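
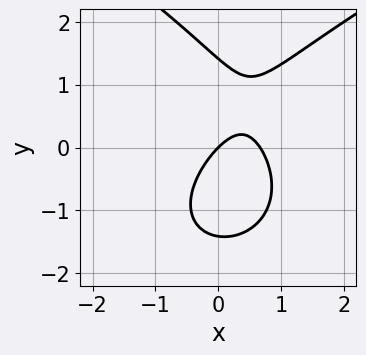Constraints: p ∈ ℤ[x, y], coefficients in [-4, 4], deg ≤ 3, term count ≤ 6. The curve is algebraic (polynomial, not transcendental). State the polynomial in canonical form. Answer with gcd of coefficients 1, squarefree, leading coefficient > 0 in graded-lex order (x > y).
y^3 - 3*x^2 + x*y + 2*x - 2*y

Degree: a generic line meets the curve in up to 3 points, so deg p = 3.
From the axis intercepts and sections: one y-axis crossing is at y = 0; one x-axis crossing is at x = 0.
Assembling these constraints gives the stated polynomial.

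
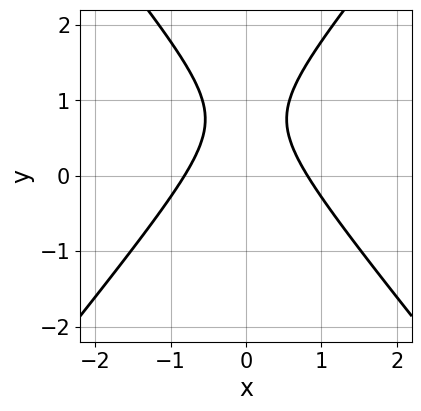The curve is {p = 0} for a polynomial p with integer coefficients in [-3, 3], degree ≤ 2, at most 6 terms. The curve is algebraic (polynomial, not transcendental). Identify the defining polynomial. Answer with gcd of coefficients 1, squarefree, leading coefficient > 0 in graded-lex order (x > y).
3*x^2 - 2*y^2 + 3*y - 2

(a) Degree: no degree-1 curve has this shape, so deg p = 2.
(b) Symmetries: the x ↦ −x reflection is a symmetry, so x appears only in even powers.
(c) Checking where it meets the axes: it misses every integer gridline on the y-axis.
(d) Matching integer coefficients to the picture gives p.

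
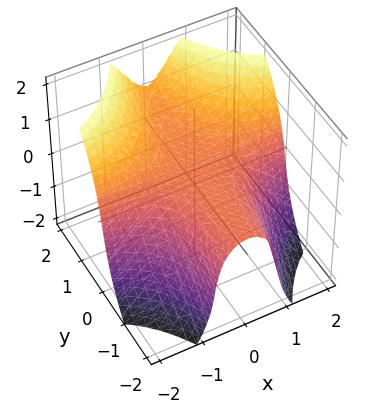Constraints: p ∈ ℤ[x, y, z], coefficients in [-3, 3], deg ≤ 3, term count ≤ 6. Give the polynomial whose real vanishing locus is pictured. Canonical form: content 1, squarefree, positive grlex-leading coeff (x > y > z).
3*x^2*y + y*z^2 - z^3 - 3*z + 2

(a) deg p = 3.
(b) Against the integer gridlines: it misses every integer gridline on the y-axis; it misses every integer gridline on the x-axis.
(c) Together with the visible shape, these determine p as stated.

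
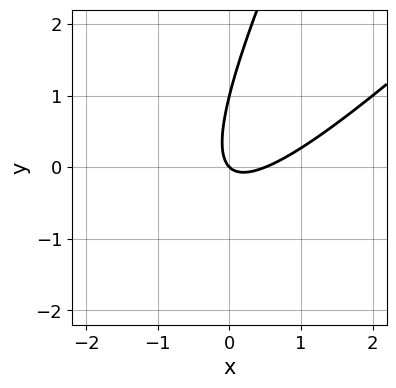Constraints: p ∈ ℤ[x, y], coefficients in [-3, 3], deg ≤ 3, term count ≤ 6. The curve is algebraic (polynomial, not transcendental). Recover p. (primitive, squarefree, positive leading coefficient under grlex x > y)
2*x^2 - 3*x*y + y^2 - x - y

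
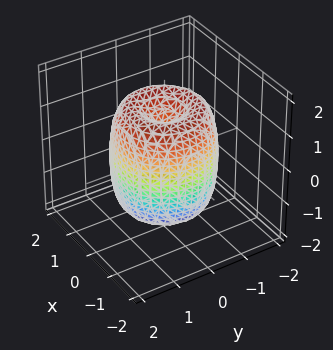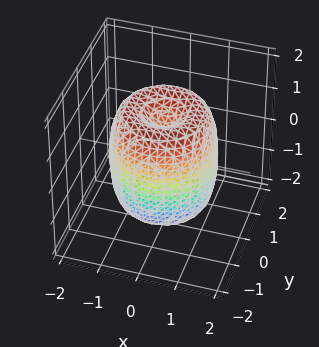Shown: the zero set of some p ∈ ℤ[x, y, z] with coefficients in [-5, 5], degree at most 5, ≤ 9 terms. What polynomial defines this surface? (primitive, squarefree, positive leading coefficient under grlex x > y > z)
2*x^4 + 4*x^2*y^2 + 2*y^4 - 3*x^2 - 3*y^2 + z^2 - 1

First, the degree is 4 — no degree-3 surface has this shape.
Next, symmetries: the surface is invariant under rotation about z: p = q(x² + y², z).
Next, checking where it meets the axes: a circular section at z = -1 has radius between 1 and 2; among the integer gridlines, it crosses the z-axis at z ∈ {-1, 1}.
Finally, these observations pin down the coefficients.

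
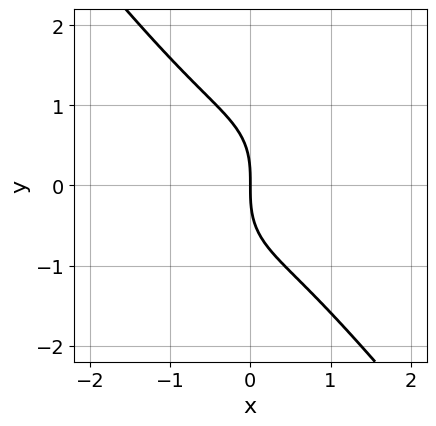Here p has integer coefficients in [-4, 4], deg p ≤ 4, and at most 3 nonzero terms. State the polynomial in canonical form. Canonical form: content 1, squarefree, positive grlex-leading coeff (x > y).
(a) Degree: a generic line meets the curve in up to 3 points, so deg p = 3.
(b) From the visible intercepts: one y-axis crossing is at y = 0; it meets the x-axis at x = 0 (among the integer gridlines).
(c) Solving for integer coefficients yields p as stated.

2*x^3 + y^3 + 2*x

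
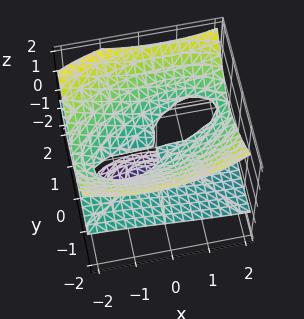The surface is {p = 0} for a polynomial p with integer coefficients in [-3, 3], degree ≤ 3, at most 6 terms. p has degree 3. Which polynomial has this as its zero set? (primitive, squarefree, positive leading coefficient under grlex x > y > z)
x^2*z + 3*y^2*z - 2*z^3 - x*y - 3*z^2

(a) There are 2 components. They look like related sheets of one shape, so recover p as a whole.
(b) deg p = 3. The shape is more complex than any degree-2 surface.
(c) Against the integer gridlines: the visible y-axis segment lies entirely on the surface; every point of the x-axis in the box is on the surface.
(d) Matching integer coefficients to the picture gives p.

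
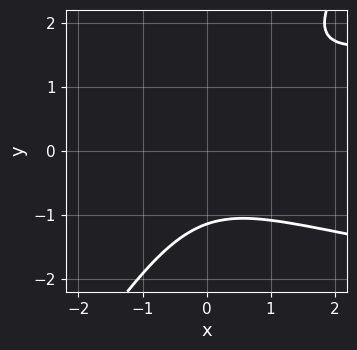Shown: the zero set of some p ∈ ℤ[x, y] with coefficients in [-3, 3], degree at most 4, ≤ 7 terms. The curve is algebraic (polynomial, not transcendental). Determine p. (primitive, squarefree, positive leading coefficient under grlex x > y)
3*x*y^2 - 2*y^3 - 2*x^2 + x*y - 3

(a) deg p = 3. The shape is more complex than any degree-2 curve.
(b) From the axis intercepts and sections: it misses every integer gridline on the x-axis.
(c) Matching integer coefficients to the picture gives p.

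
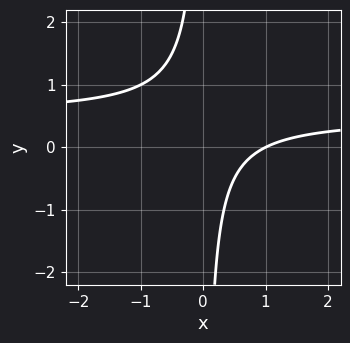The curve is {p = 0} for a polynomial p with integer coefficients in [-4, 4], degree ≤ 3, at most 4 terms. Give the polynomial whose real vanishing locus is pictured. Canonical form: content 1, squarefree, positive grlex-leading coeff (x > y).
First, deg p = 2. The shape is more complex than any degree-1 curve.
Then, from the visible intercepts: no y-intercept at any integer in the box; it meets the x-axis at x = 1 (among the integer gridlines).
Finally, fitting integer coefficients to these (and the overall shape) gives p.

2*x*y - x + 1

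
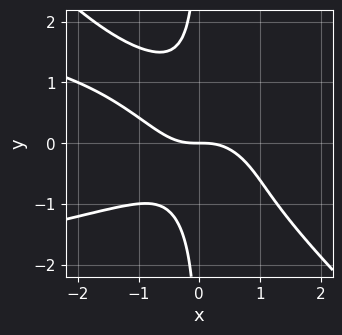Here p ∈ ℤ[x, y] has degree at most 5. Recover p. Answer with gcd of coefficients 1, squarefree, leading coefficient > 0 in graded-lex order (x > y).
3*x^2*y^2 + 3*x*y^3 + 2*x^3 + 2*x^2*y + 2*y

1. deg p = 4. No degree-3 curve has this shape.
2. Checking where it meets the axes: it crosses the x-axis at the gridline x = 0; it meets the y-axis at y = 0 (among the integer gridlines).
3. Together with the visible shape, these determine p as stated.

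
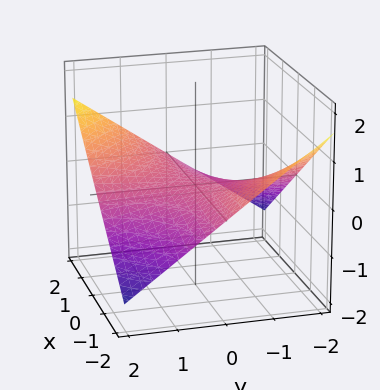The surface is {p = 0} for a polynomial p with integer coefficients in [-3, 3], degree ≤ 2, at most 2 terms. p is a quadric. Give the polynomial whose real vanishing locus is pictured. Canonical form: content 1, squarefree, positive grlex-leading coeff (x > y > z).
The degree is 2 — a saddle surface; a quadric.
From the axis intercepts and sections: every point of the y-axis in the box is on the surface; it meets the z-axis at z = 0 (among the integer gridlines); every point of the x-axis in the box is on the surface.
Fitting integer coefficients to these (and the overall shape) gives p.

x*y - 3*z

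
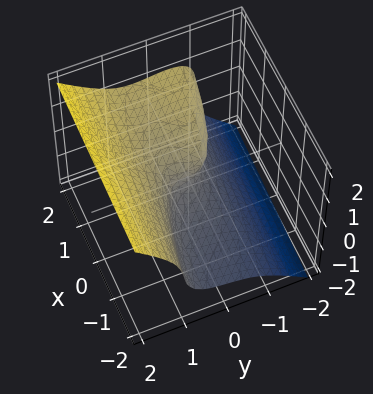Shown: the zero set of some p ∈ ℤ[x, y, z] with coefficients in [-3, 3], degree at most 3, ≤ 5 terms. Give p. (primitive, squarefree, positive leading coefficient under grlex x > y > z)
(a) Degree: the shape is more complex than any degree-2 surface, so deg p = 3.
(b) From the axis intercepts and sections: it crosses the x-axis at the gridline x = 0; it crosses the z-axis at the gridline z = 0.
(c) These observations pin down the coefficients.

2*y^3 - 2*z^3 - y*z + x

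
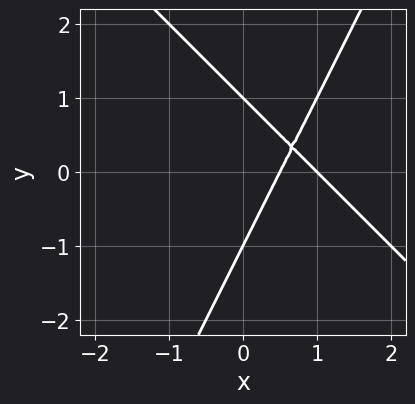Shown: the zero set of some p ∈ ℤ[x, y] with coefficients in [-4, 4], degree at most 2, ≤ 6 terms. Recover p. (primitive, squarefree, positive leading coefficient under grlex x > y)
2*x^2 + x*y - y^2 - 3*x + 1

First, the degree is 2 — a generic line meets the curve in up to 2 points.
Next, from the axis intercepts and sections: one x-axis crossing is at x = 1; among the integer gridlines, it crosses the y-axis at y ∈ {-1, 1}.
Finally, the integer polynomial consistent with all of this is the stated p.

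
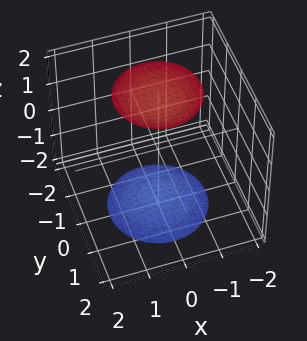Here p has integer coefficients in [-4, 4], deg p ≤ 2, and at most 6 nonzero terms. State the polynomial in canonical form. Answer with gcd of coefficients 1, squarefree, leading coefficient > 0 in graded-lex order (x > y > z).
(a) I count 2 distinct pieces. Treating them together as one polynomial.
(b) deg p = 2. Two separate bowl-shaped sheets opening away from each other; a quadric.
(c) Symmetries: the z ↦ −z reflection is a symmetry, so z appears only in even powers; every cross-section ⟂ z is a circle, so x, y appear only via x² + y².
(d) Observable constraints: the surface avoids every integer y-axis point in the box; a circular section at z = 2 has radius exactly 1.
(e) Assembling these constraints gives the stated polynomial.

x^2 + y^2 - z^2 + 3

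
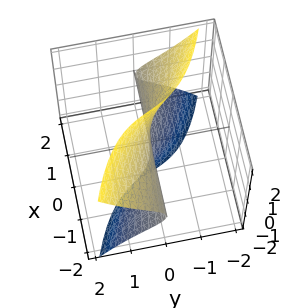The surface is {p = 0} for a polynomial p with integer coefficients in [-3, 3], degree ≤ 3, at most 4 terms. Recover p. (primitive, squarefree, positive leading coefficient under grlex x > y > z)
(a) The degree is 3 — no degree-2 surface has this shape.
(b) Observable constraints: it meets the y-axis at y = 0 (among the integer gridlines); the visible z-axis segment lies entirely on the surface; every point of the x-axis in the box is on the surface.
(c) Together with the visible shape, these determine p as stated.

x*z^2 + y^3 + 2*y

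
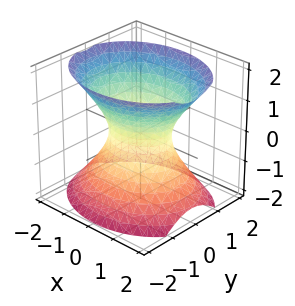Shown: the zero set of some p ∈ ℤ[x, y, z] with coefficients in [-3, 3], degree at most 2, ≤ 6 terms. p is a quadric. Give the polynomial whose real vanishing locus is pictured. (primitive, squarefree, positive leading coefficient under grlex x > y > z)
2*x^2 + 3*y^2 - 2*z^2 - 2

1. The degree is 2 — one connected sheet with a waist; a quadric.
2. Symmetries: the x ↦ −x reflection is a symmetry, so x appears only in even powers; mirror symmetry y ↦ −y ⇒ only even powers of y; the z ↦ −z reflection is a symmetry, so z appears only in even powers.
3. From the visible intercepts: among the integer gridlines, it crosses the x-axis at x ∈ {-1, 1}; the surface avoids every integer z-axis point in the box.
4. The integer polynomial consistent with all of this is the stated p.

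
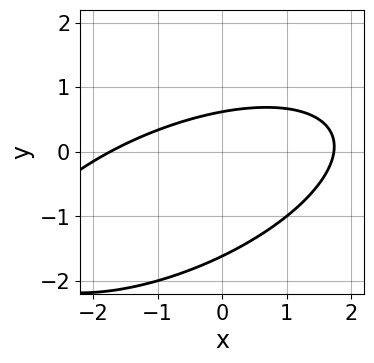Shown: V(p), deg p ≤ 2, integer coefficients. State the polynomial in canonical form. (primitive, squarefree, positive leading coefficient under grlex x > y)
x^2 - 2*x*y + 3*y^2 + 3*y - 3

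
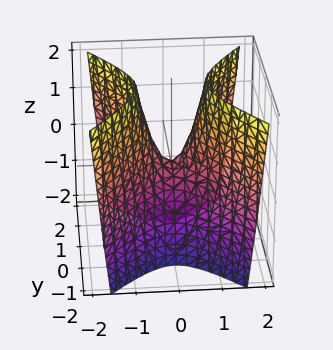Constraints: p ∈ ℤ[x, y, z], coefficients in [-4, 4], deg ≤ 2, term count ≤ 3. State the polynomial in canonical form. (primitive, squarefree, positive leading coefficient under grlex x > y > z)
3*x^2 - 2*y^2 - z

deg p = 2.
Symmetries: the y ↦ −y reflection is a symmetry, so y appears only in even powers; it's symmetric under x → −x, forcing even powers of x.
Observable constraints: it meets the z-axis at z = 0 (among the integer gridlines); it crosses the y-axis at the gridline y = 0; one x-axis crossing is at x = 0.
These observations pin down the coefficients.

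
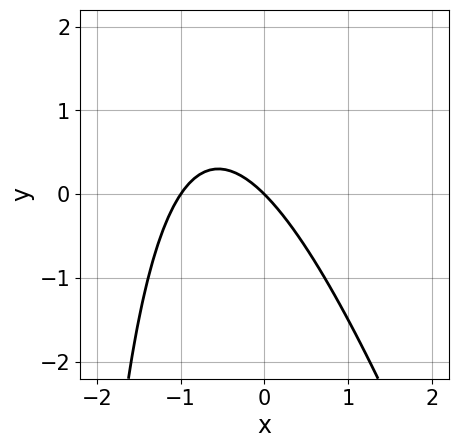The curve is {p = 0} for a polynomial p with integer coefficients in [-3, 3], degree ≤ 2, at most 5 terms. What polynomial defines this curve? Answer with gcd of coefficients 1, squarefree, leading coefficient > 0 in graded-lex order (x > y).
3*x^2 + x*y + 3*x + 3*y

Degree: no degree-1 curve has this shape, so deg p = 2.
Observable constraints: the x-axis gridline crossings are at x ∈ {-1, 0}; it crosses the y-axis at the gridline y = 0.
These observations pin down the coefficients.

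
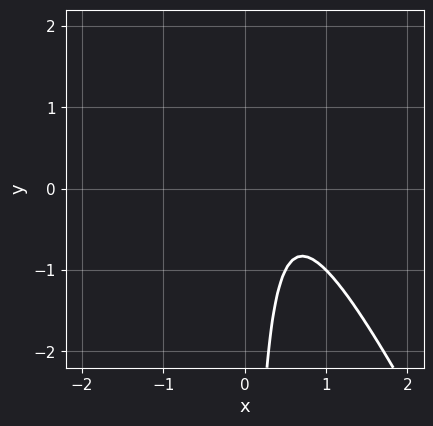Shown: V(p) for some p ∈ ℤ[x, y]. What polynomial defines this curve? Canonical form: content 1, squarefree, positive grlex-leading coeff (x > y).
1. deg p = 2. No degree-1 curve has this shape.
2. Checking where it meets the axes: it misses every integer gridline on the x-axis; it misses every integer gridline on the y-axis.
3. Solving for integer coefficients yields p as stated.

2*x^2 + x*y - 2*x + 1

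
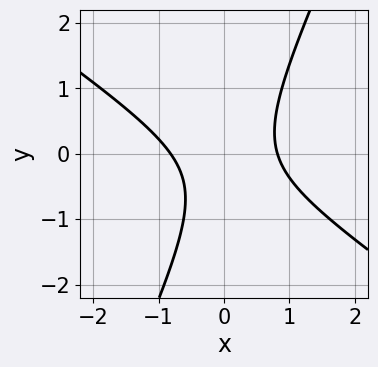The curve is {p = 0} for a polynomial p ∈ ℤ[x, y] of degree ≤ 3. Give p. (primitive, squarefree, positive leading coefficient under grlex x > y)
(a) Degree: a generic line meets the curve in up to 2 points, so deg p = 2.
(b) Against the integer gridlines: it misses every integer gridline on the y-axis.
(c) Together with the visible shape, these determine p as stated.

3*x^2 + 3*x*y - 2*y^2 - y - 2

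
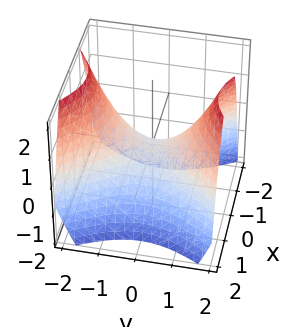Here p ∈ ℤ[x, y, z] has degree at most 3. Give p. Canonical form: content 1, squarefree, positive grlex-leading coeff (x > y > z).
First, deg p = 2. A hyperbolic paraboloid; a quadric.
Then, symmetries: it's symmetric under x → −x, forcing even powers of x; mirror symmetry y ↦ −y ⇒ only even powers of y.
Then, from the axis intercepts and sections: one z-axis crossing is at z = 0; it meets the y-axis at y = 0 (among the integer gridlines).
Finally, matching integer coefficients to the picture gives p.

3*x^2 - 2*y^2 + 3*z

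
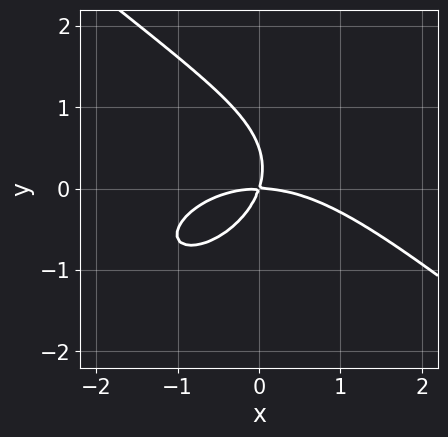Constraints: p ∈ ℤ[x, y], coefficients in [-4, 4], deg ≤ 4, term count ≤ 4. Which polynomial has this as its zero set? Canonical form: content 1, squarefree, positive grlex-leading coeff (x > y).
1. deg p = 3. The shape is more complex than any degree-2 curve.
2. Against the integer gridlines: one x-axis crossing is at x = 0; it crosses the y-axis at the gridline y = 0.
3. Assembling these constraints gives the stated polynomial.

x^3 + 2*y^3 + 3*x*y - y^2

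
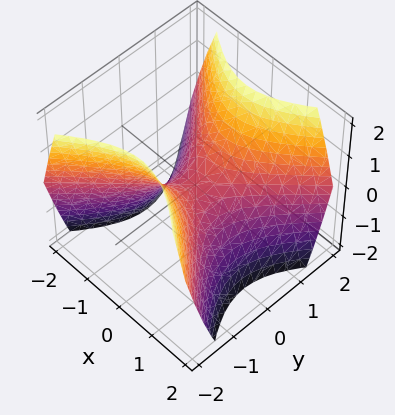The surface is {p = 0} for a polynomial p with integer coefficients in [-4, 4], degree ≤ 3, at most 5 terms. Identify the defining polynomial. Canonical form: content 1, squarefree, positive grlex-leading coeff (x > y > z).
x^2 - y^2 + z

1. deg p = 2. A saddle surface; a quadric.
2. Symmetries: mirror symmetry y ↦ −y ⇒ only even powers of y; the x ↦ −x reflection is a symmetry, so x appears only in even powers.
3. From the axis intercepts and sections: one z-axis crossing is at z = 0; it crosses the y-axis at the gridline y = 0; one x-axis crossing is at x = 0.
4. Matching integer coefficients to the picture gives p.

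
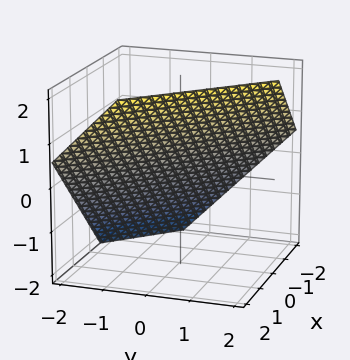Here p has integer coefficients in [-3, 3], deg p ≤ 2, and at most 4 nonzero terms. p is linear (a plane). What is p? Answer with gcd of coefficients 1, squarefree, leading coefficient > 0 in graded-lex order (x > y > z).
Degree: the surface is flat (a plane), so deg p = 1.
Solving for integer coefficients yields p as stated.

3*x + 3*y - 3*z + 2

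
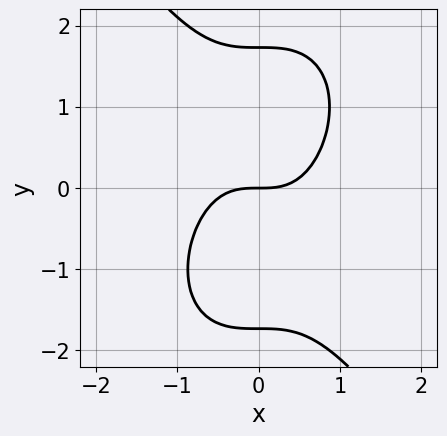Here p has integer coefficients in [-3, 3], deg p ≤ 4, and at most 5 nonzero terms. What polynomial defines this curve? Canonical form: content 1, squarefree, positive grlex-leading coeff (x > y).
(a) Degree: the shape is more complex than any degree-2 curve, so deg p = 3.
(b) Against the integer gridlines: it meets the y-axis at y = 0 (among the integer gridlines); it crosses the x-axis at the gridline x = 0.
(c) Together with the visible shape, these determine p as stated.

3*x^3 + y^3 - 3*y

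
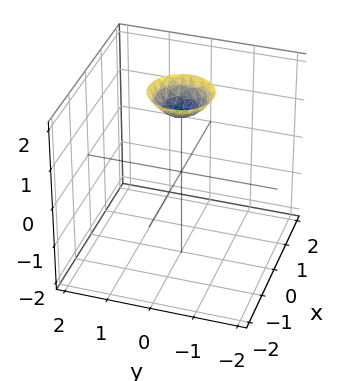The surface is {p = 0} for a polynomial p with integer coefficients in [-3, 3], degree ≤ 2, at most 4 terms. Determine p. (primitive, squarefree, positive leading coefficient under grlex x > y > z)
1. deg p = 2. No degree-1 surface has this shape.
2. Symmetries: every cross-section ⟂ z is a circle, so x, y appear only via x² + y².
3. Against the integer gridlines: the surface avoids every integer x-axis point in the box; a circular section at z = 2 has radius between 0 and 1; the surface avoids every integer y-axis point in the box.
4. Fitting integer coefficients to these (and the overall shape) gives p.

2*x^2 + 2*y^2 - 2*z + 3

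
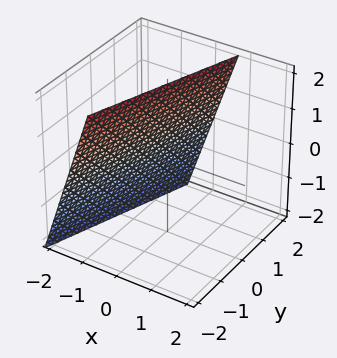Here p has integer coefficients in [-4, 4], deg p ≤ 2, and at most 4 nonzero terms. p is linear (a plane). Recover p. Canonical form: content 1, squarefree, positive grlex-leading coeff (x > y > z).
The degree is 1 — the surface is flat (a plane).
Observable constraints: one y-axis crossing is at y = 2; it crosses the z-axis at the gridline z = 2.
Putting this together gives p.

3*x - y - z + 2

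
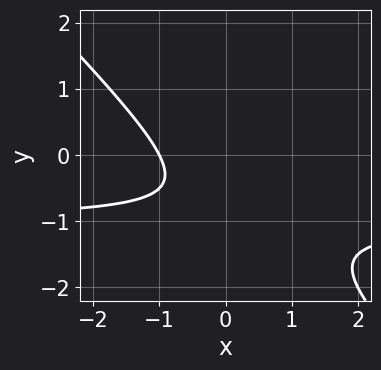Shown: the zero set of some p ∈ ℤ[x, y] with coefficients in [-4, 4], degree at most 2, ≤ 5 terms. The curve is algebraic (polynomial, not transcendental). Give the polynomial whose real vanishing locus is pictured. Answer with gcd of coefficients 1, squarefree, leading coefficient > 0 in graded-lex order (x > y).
2*x*y + 2*y^2 + 2*x + 3*y + 2

1. The degree is 2 — the shape is more complex than any degree-1 curve.
2. Observable constraints: it crosses the x-axis at the gridline x = -1; the curve avoids every integer y-axis point in the box.
3. Putting this together gives p.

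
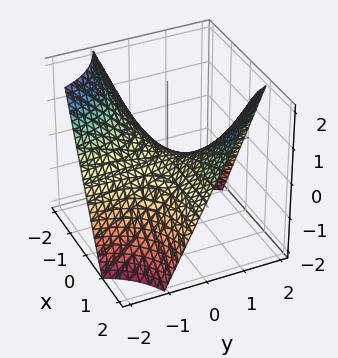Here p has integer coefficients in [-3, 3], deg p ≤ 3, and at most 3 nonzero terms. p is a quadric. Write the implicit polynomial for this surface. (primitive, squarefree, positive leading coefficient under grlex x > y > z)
x*y - z

1. Degree: a hyperbolic paraboloid; a quadric, so deg p = 2.
2. Against the integer gridlines: the visible y-axis segment lies entirely on the surface; the visible x-axis segment lies entirely on the surface; it crosses the z-axis at the gridline z = 0.
3. Together with the visible shape, these determine p as stated.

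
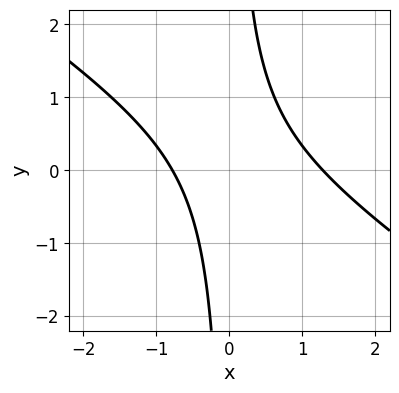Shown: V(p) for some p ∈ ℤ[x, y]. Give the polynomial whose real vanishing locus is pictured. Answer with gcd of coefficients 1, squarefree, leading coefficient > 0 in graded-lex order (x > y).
(a) Degree: no degree-1 curve has this shape, so deg p = 2.
(b) Reading off the gridlines: it misses every integer gridline on the y-axis.
(c) Solving for integer coefficients yields p as stated.

2*x^2 + 3*x*y - x - 2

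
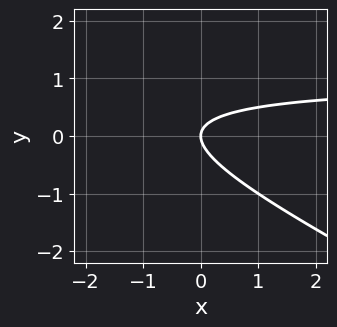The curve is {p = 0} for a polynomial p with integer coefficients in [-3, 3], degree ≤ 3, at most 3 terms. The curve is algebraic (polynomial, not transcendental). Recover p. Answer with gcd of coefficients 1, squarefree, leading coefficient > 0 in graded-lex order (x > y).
1. Degree: no degree-1 curve has this shape, so deg p = 2.
2. Against the integer gridlines: it crosses the x-axis at the gridline x = 0; one y-axis crossing is at y = 0.
3. Putting this together gives p.

x*y + 2*y^2 - x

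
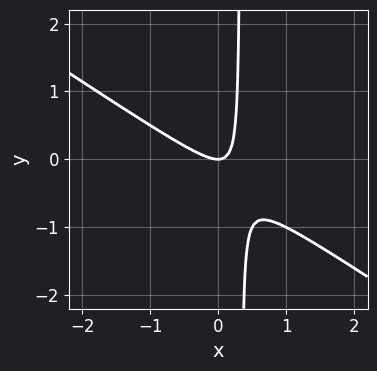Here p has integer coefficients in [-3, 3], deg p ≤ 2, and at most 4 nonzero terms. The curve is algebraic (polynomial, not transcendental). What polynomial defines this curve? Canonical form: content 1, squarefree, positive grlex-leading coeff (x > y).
Degree: the shape is more complex than any degree-1 curve, so deg p = 2.
Against the integer gridlines: it meets the y-axis at y = 0 (among the integer gridlines); it meets the x-axis at x = 0 (among the integer gridlines).
Assembling these constraints gives the stated polynomial.

2*x^2 + 3*x*y - y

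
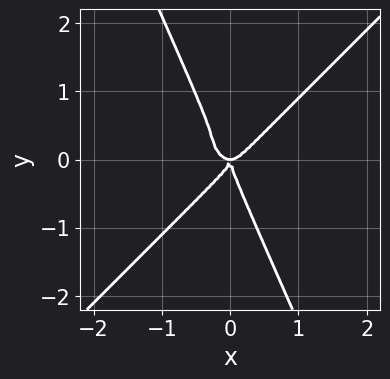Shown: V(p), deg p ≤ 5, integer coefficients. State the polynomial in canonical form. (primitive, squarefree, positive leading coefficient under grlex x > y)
3*x^4 - 2*x*y^3 - y^4 - x^2*y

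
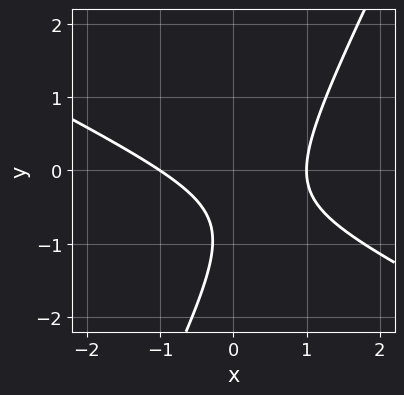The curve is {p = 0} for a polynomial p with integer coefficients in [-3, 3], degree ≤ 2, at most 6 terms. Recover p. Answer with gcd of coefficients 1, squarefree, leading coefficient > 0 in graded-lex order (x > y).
The degree is 2 — the shape is more complex than any degree-1 curve.
Against the integer gridlines: the curve avoids every integer y-axis point in the box; among the integer gridlines, it crosses the x-axis at x ∈ {-1, 1}.
Matching integer coefficients to the picture gives p.

2*x^2 + 3*x*y - 2*y^2 - 3*y - 2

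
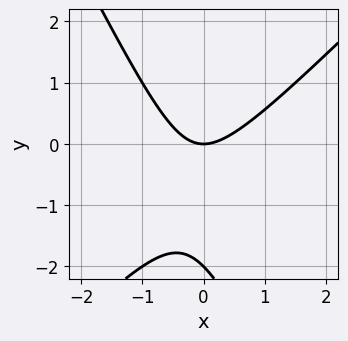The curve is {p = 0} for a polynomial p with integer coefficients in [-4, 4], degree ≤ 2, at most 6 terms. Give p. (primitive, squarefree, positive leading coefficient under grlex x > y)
2*x^2 - x*y - y^2 - 2*y

(a) Degree: no degree-1 curve has this shape, so deg p = 2.
(b) Observable constraints: it crosses the x-axis at the gridline x = 0; the y-axis gridline crossings are at y ∈ {-2, 0}.
(c) Putting this together gives p.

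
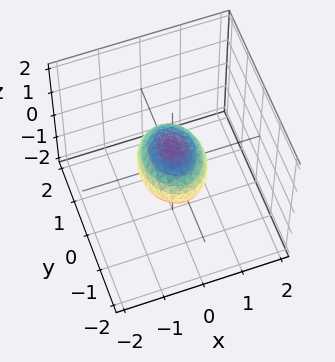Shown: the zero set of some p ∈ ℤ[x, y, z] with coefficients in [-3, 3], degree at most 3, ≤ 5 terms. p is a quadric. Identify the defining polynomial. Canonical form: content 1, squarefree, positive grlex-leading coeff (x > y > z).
First, deg p = 2. A closed, bounded, convex surface; a quadric.
Then, symmetries: the z ↦ −z reflection is a symmetry, so z appears only in even powers; mirror symmetry x ↦ −x ⇒ only even powers of x; the y ↦ −y reflection is a symmetry, so y appears only in even powers.
Then, from the axis intercepts and sections: among the integer gridlines, it crosses the y-axis at y ∈ {-1, 1}.
Finally, assembling these constraints gives the stated polynomial.

3*x^2 + 2*y^2 + 3*z^2 - 2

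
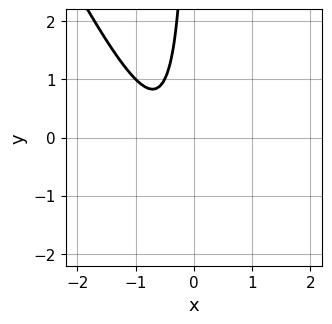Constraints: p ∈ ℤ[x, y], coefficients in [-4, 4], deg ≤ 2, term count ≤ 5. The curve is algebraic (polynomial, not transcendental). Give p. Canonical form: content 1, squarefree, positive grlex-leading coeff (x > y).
2*x^2 + x*y + 2*x + 1

(a) Degree: a generic line meets the curve in up to 2 points, so deg p = 2.
(b) From the visible intercepts: the curve avoids every integer x-axis point in the box; no y-intercept at any integer in the box.
(c) These observations pin down the coefficients.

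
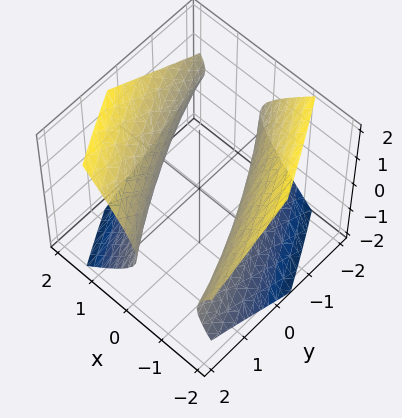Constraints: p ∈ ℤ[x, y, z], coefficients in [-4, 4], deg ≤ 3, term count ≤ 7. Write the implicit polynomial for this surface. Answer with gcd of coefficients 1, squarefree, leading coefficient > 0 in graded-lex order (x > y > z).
(a) There are 2 components.
(b) deg p = 2.
(c) From the axis intercepts and sections: the x-axis gridline crossings are at x ∈ {-1, 1}; no z-intercept at any integer in the box.
(d) The integer polynomial consistent with all of this is the stated p.

3*x^2 + 3*x*y + y^2 - 3*z^2 - 3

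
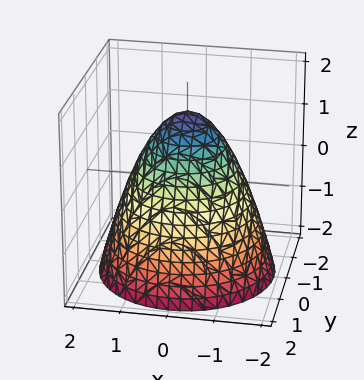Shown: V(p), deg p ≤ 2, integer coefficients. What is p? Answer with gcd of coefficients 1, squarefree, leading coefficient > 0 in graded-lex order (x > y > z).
2*x^2 + 2*y^2 + 2*z - 3

(a) Degree: no degree-1 surface has this shape, so deg p = 2.
(b) Symmetry: every cross-section ⟂ z is a circle, so x, y appear only via x² + y².
(c) From the visible intercepts: a circular section at z = -1 has radius between 1 and 2.
(d) Assembling these constraints gives the stated polynomial.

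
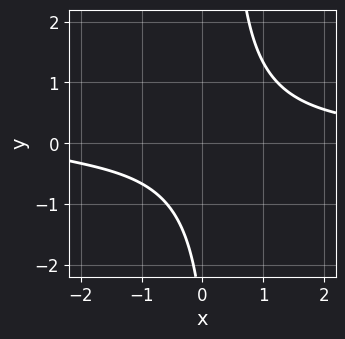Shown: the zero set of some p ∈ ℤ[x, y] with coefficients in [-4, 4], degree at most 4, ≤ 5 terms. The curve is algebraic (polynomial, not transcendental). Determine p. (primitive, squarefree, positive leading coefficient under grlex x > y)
x^2*y + 3*x*y - x - y - 3

First, deg p = 3.
Next, reading off the gridlines: it misses every integer gridline on the y-axis; no x-intercept at any integer in the box.
Finally, these observations pin down the coefficients.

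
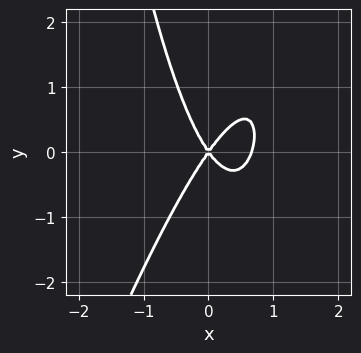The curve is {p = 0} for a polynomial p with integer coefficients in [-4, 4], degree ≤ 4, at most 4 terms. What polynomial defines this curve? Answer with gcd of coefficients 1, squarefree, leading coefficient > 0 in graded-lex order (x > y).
(a) The degree is 3 — no degree-2 curve has this shape.
(b) Reading off the gridlines: it crosses the y-axis at the gridline y = 0; it crosses the x-axis at the gridline x = 0.
(c) The integer polynomial consistent with all of this is the stated p.

3*x^3 - x^2*y - 2*x^2 + y^2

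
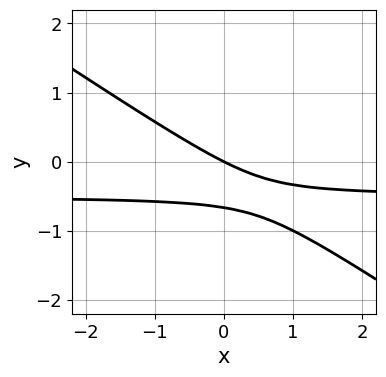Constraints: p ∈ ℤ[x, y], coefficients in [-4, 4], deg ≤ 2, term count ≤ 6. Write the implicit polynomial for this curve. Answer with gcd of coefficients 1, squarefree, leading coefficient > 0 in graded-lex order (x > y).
2*x*y + 3*y^2 + x + 2*y

The degree is 2 — no degree-1 curve has this shape.
Checking where it meets the axes: it meets the x-axis at x = 0 (among the integer gridlines); it crosses the y-axis at the gridline y = 0.
Fitting integer coefficients to these (and the overall shape) gives p.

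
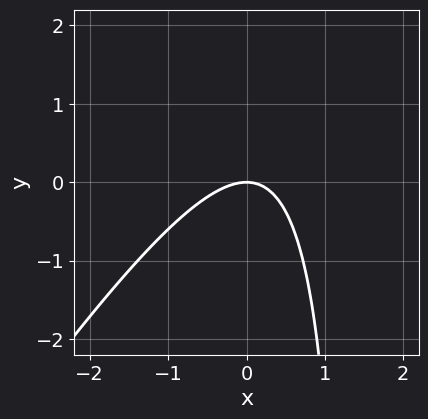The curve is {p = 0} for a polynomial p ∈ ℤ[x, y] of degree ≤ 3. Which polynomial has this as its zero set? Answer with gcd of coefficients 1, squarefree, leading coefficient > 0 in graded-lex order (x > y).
3*x^2 - 2*x*y + 3*y

1. The degree is 2 — a generic line meets the curve in up to 2 points.
2. Against the integer gridlines: one y-axis crossing is at y = 0; one x-axis crossing is at x = 0.
3. Fitting integer coefficients to these (and the overall shape) gives p.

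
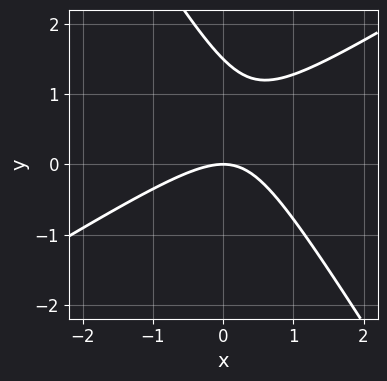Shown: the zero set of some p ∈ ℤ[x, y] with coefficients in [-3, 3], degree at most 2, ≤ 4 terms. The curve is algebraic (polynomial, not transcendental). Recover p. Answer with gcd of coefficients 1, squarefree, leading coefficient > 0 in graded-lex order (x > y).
2*x^2 - 2*x*y - 2*y^2 + 3*y

1. deg p = 2. A generic line meets the curve in up to 2 points.
2. Checking where it meets the axes: one x-axis crossing is at x = 0; it meets the y-axis at y = 0 (among the integer gridlines).
3. The integer polynomial consistent with all of this is the stated p.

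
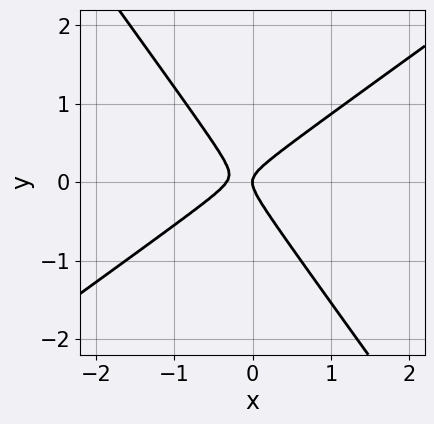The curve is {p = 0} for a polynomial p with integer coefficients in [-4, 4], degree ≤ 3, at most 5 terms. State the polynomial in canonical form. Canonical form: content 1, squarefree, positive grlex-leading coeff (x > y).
1. deg p = 2. The shape is more complex than any degree-1 curve.
2. Against the integer gridlines: it crosses the y-axis at the gridline y = 0; one x-axis crossing is at x = 0.
3. Solving for integer coefficients yields p as stated.

3*x^2 - 2*x*y - 3*y^2 + x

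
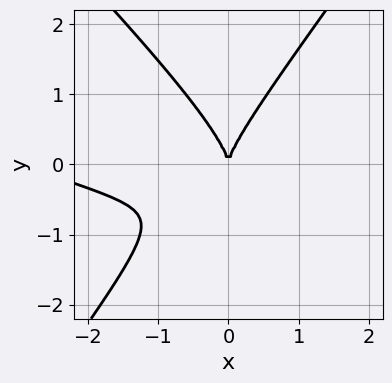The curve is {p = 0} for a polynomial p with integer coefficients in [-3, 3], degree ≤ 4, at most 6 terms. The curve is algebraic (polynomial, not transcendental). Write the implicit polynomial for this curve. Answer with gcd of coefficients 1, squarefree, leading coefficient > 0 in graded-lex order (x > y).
x^3 + 3*x^2*y - 2*y^3 + 3*x^2

1. Degree: a generic line meets the curve in up to 3 points, so deg p = 3.
2. From the axis intercepts and sections: it crosses the y-axis at the gridline y = 0; one x-axis crossing is at x = 0.
3. Fitting integer coefficients to these (and the overall shape) gives p.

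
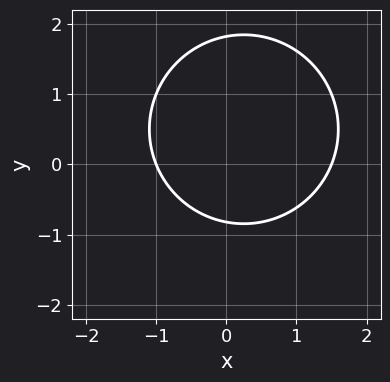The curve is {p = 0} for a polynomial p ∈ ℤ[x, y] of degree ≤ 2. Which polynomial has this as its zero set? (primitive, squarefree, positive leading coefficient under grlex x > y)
2*x^2 + 2*y^2 - x - 2*y - 3

(a) Degree: the shape is more complex than any degree-1 curve, so deg p = 2.
(b) Against the integer gridlines: it meets the x-axis at x = -1 (among the integer gridlines).
(c) Solving for integer coefficients yields p as stated.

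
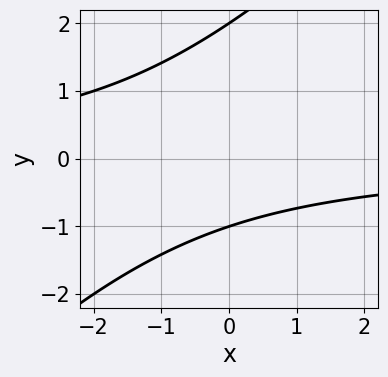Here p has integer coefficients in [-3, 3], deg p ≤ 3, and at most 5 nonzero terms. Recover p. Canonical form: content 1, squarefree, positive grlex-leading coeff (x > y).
First, the degree is 2 — a generic line meets the curve in up to 2 points.
Next, checking where it meets the axes: the curve avoids every integer x-axis point in the box; among the integer gridlines, it crosses the y-axis at y ∈ {-1, 2}.
Finally, solving for integer coefficients yields p as stated.

x*y - y^2 + y + 2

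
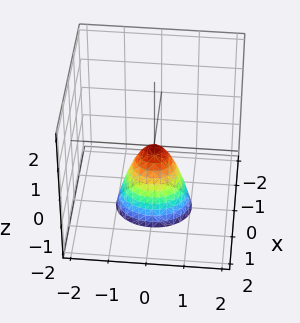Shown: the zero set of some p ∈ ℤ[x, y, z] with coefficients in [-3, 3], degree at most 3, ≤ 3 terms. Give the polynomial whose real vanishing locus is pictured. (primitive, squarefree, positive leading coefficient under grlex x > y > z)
3*x^2 + 2*y^2 + z

(a) Degree: a paraboloid; a quadric, so deg p = 2.
(b) Symmetries: it's symmetric under x → −x, forcing even powers of x; mirror symmetry y ↦ −y ⇒ only even powers of y.
(c) Reading off the gridlines: one y-axis crossing is at y = 0; one x-axis crossing is at x = 0; it crosses the z-axis at the gridline z = 0.
(d) Matching integer coefficients to the picture gives p.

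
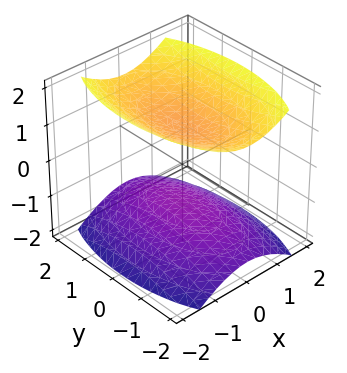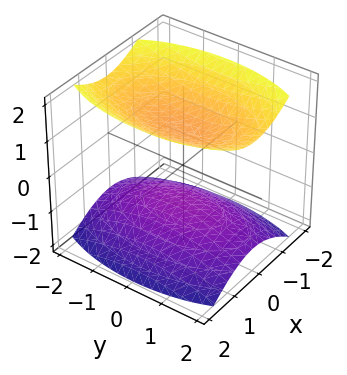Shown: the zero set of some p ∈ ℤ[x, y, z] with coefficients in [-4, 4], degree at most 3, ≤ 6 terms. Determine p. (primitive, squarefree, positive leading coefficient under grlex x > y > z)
(a) I count 2 distinct pieces. Treating them together as one polynomial.
(b) deg p = 2. Two separate bowl-shaped sheets opening away from each other; a quadric.
(c) Symmetries: it's symmetric under y → −y, forcing even powers of y; mirror symmetry z ↦ −z ⇒ only even powers of z; it's symmetric under x → −x, forcing even powers of x.
(d) Checking where it meets the axes: no x-intercept at any integer in the box; the z-axis gridline crossings are at z ∈ {-1, 1}; no y-intercept at any integer in the box.
(e) Putting this together gives p.

3*x^2 + y^2 - 3*z^2 + 3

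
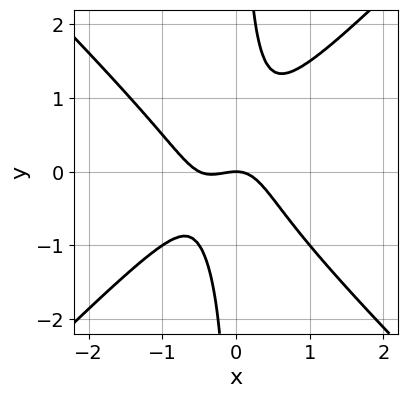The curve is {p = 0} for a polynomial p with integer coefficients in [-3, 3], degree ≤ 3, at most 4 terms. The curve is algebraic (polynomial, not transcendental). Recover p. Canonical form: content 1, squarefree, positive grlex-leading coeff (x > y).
First, the degree is 3 — the shape is more complex than any degree-2 curve.
Next, checking where it meets the axes: it crosses the y-axis at the gridline y = 0; it meets the x-axis at x = 0 (among the integer gridlines).
Finally, fitting integer coefficients to these (and the overall shape) gives p.

2*x^3 - 2*x*y^2 + x^2 + y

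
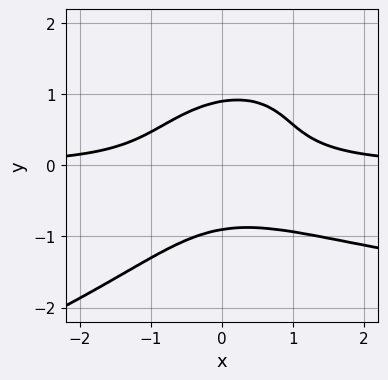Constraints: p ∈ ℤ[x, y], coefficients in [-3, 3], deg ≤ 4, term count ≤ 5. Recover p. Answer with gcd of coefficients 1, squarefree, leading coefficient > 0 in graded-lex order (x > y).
x^2*y^2 - 2*x*y^3 + 3*y^4 + 3*x^2*y - 2

(a) Degree: a generic line meets the curve in up to 4 points, so deg p = 4.
(b) Checking where it meets the axes: it misses every integer gridline on the x-axis.
(c) Solving for integer coefficients yields p as stated.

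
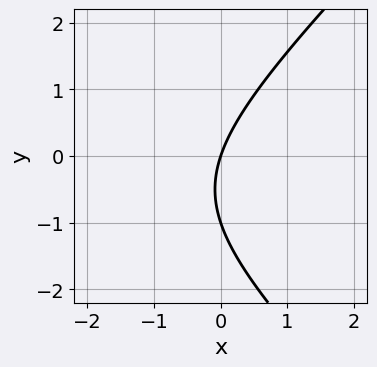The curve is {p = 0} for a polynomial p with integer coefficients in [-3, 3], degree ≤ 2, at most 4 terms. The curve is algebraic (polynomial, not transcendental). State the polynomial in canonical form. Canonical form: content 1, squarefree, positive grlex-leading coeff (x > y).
First, the degree is 2 — no degree-1 curve has this shape.
Then, observable constraints: it crosses the x-axis at the gridline x = 0; among the integer gridlines, it crosses the y-axis at y ∈ {-1, 0}.
Finally, assembling these constraints gives the stated polynomial.

x^2 - y^2 + 3*x - y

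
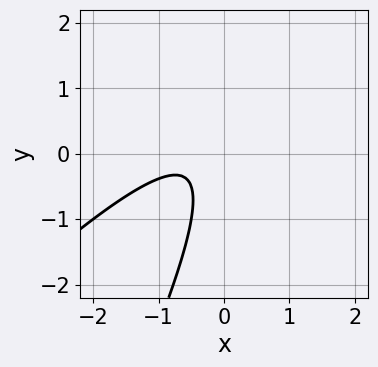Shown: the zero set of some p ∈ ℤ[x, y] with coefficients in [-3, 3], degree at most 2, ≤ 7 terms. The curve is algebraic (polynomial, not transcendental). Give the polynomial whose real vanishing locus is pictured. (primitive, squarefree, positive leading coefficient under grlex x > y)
2*x^2 - 3*x*y + y^2 + 2*x + 1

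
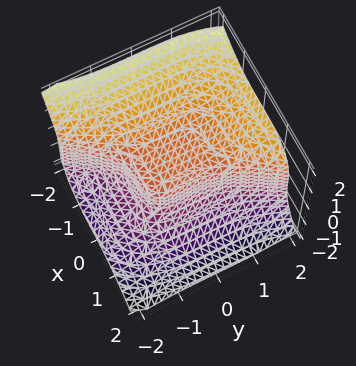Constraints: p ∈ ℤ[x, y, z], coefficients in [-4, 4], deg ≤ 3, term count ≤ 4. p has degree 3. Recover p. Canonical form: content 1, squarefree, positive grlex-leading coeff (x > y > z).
First, deg p = 3. The shape is more complex than any degree-2 surface.
Then, against the integer gridlines: it crosses the y-axis at the gridline y = -1.
Finally, assembling these constraints gives the stated polynomial.

3*x^3 - y^3 + 3*z^3 - 1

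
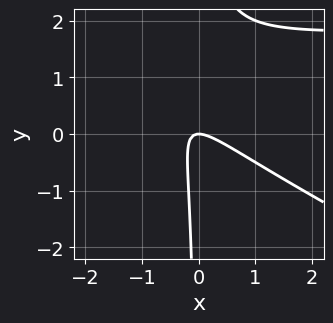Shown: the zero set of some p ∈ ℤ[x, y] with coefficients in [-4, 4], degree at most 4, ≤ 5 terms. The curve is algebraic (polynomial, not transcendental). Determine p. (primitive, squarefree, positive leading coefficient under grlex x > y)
x^2*y + 2*x*y^2 - 2*x^2 - 3*x*y - y

(a) Degree: no degree-2 curve has this shape, so deg p = 3.
(b) Checking where it meets the axes: it crosses the y-axis at the gridline y = 0; it crosses the x-axis at the gridline x = 0.
(c) Fitting integer coefficients to these (and the overall shape) gives p.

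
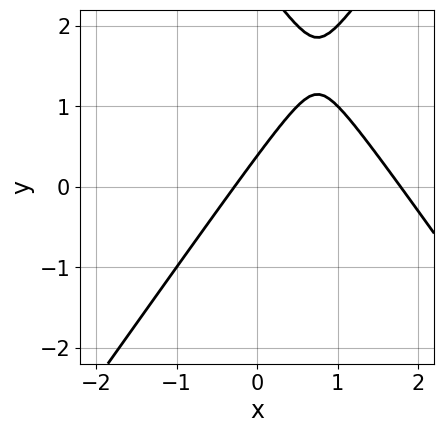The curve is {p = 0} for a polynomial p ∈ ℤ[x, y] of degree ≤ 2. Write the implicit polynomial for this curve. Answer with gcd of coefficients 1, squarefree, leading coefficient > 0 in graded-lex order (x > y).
1. Degree: no degree-1 curve has this shape, so deg p = 2.
2. Matching integer coefficients to the picture gives p.

2*x^2 - y^2 - 3*x + 3*y - 1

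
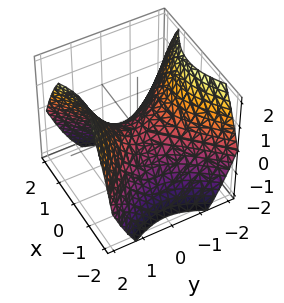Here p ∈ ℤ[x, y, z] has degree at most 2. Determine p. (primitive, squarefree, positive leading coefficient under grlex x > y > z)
2*x^2 - 2*y^2 + 3*z

1. Degree: a saddle surface; a quadric, so deg p = 2.
2. Symmetries: the x ↦ −x reflection is a symmetry, so x appears only in even powers; mirror symmetry y ↦ −y ⇒ only even powers of y.
3. Reading off the gridlines: it meets the y-axis at y = 0 (among the integer gridlines); it crosses the z-axis at the gridline z = 0; one x-axis crossing is at x = 0.
4. The integer polynomial consistent with all of this is the stated p.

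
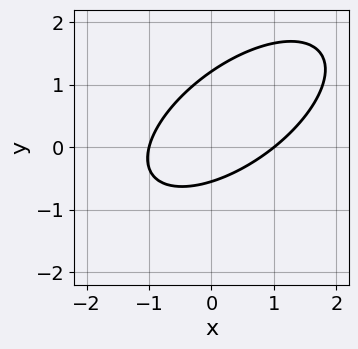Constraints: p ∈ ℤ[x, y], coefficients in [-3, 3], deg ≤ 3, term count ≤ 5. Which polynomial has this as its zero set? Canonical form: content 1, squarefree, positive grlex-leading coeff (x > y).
2*x^2 - 3*x*y + 3*y^2 - 2*y - 2

deg p = 2. No degree-1 curve has this shape.
Against the integer gridlines: the x-axis gridline crossings are at x ∈ {-1, 1}.
Assembling these constraints gives the stated polynomial.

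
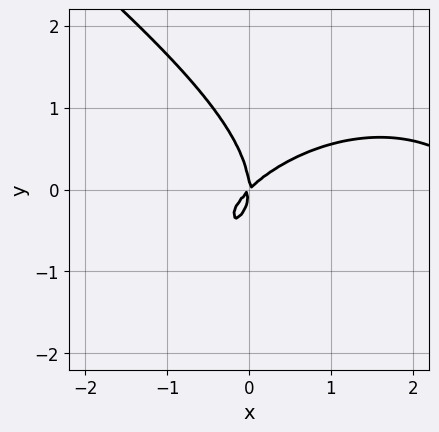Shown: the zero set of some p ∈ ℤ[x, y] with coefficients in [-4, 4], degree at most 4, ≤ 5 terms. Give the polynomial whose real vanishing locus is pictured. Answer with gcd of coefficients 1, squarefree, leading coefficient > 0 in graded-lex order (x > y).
x^3 + 2*y^3 - 3*x^2 + 3*x*y

First, deg p = 3.
Then, against the integer gridlines: it meets the y-axis at y = 0 (among the integer gridlines); one x-axis crossing is at x = 0.
Finally, assembling these constraints gives the stated polynomial.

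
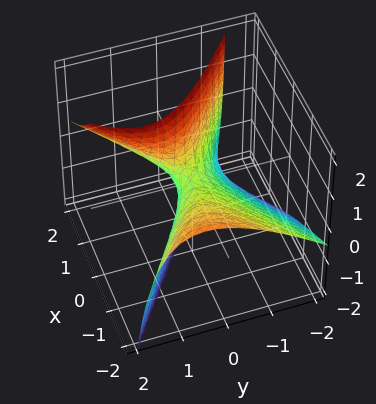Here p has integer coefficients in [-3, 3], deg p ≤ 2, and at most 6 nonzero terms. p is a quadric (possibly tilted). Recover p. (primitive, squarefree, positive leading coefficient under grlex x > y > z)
x^2 + 2*x*z - 2*y^2 + 2*y*z - z

First, the degree is 2 — the shape is more complex than any degree-1 surface.
Then, checking where it meets the axes: it meets the y-axis at y = 0 (among the integer gridlines); it crosses the x-axis at the gridline x = 0; one z-axis crossing is at z = 0.
Finally, these observations pin down the coefficients.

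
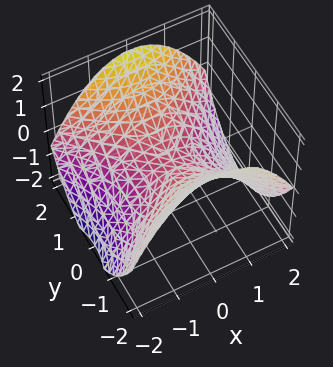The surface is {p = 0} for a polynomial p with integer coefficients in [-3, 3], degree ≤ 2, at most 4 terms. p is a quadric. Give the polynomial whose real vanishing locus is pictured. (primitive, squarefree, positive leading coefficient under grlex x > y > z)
x^2 - y^2 + 2*z

deg p = 2.
Symmetries: mirror symmetry x ↦ −x ⇒ only even powers of x; it's symmetric under y → −y, forcing even powers of y.
Observable constraints: one y-axis crossing is at y = 0; it crosses the z-axis at the gridline z = 0; it crosses the x-axis at the gridline x = 0.
Together with the visible shape, these determine p as stated.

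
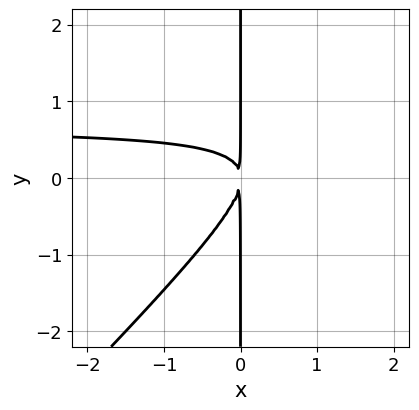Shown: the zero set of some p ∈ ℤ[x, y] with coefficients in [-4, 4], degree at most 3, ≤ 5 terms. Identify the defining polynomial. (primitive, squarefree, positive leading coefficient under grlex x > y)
(a) deg p = 3.
(b) Reading off the gridlines: every point of the y-axis in the box is on the curve.
(c) Solving for integer coefficients yields p as stated.

3*x^2*y - 3*x*y^2 - 2*x^2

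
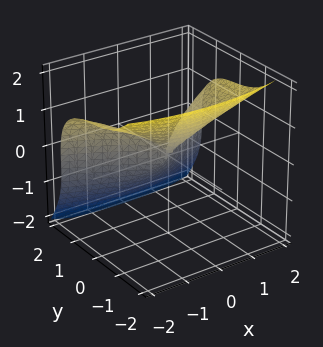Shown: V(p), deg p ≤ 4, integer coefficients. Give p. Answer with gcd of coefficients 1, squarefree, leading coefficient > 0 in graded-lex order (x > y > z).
First, the degree is 3 — the shape is more complex than any degree-2 surface.
Next, against the integer gridlines: one y-axis crossing is at y = 0; it crosses the x-axis at the gridline x = 0; one z-axis crossing is at z = 0.
Finally, these observations pin down the coefficients.

3*y^3 + y*z^2 + 3*z^3 - 2*x^2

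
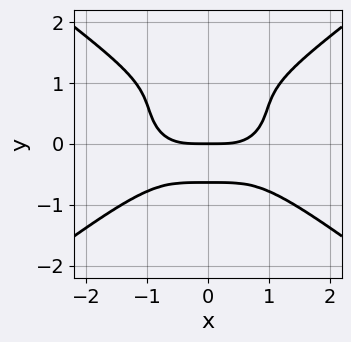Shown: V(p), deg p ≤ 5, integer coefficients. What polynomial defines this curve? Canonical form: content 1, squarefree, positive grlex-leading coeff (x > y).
x^4 - 3*y^4 + 3*y^3 - 2*y

1. deg p = 4.
2. Symmetries: the x ↦ −x reflection is a symmetry, so x appears only in even powers.
3. From the visible intercepts: it crosses the x-axis at the gridline x = 0; it meets the y-axis at y = 0 (among the integer gridlines).
4. Putting this together gives p.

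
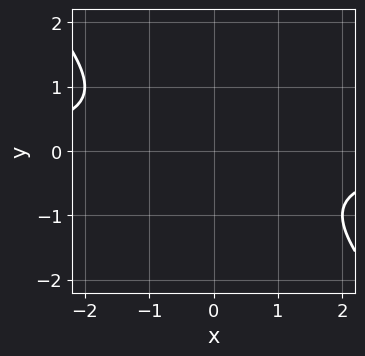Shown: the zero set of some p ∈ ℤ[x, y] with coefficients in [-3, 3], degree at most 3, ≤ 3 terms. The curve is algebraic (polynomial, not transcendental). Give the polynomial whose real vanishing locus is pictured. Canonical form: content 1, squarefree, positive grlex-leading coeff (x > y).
First, the degree is 2 — the shape is more complex than any degree-1 curve.
Then, checking where it meets the axes: it misses every integer gridline on the y-axis; the curve avoids every integer x-axis point in the box.
Finally, matching integer coefficients to the picture gives p.

x*y + y^2 + 1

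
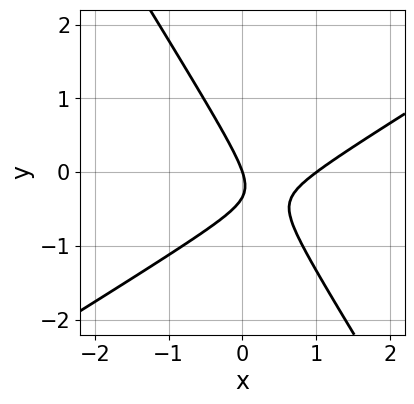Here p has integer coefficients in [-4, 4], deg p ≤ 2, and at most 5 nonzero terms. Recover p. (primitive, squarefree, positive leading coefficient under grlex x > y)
3*x^2 - 3*x*y - 3*y^2 - 3*x - y

The degree is 2 — the shape is more complex than any degree-1 curve.
From the visible intercepts: the x-axis gridline crossings are at x ∈ {0, 1}; it crosses the y-axis at the gridline y = 0.
Fitting integer coefficients to these (and the overall shape) gives p.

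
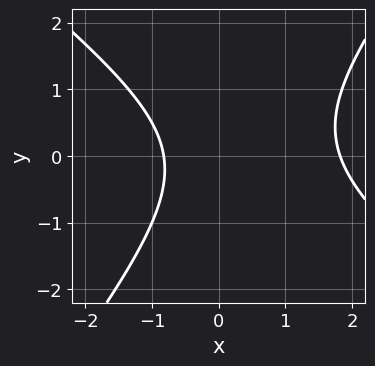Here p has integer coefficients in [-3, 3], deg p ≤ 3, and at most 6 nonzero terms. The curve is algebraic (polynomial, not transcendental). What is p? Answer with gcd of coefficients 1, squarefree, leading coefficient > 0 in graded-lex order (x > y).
2*x^2 + x*y - 2*y^2 - 2*x - 3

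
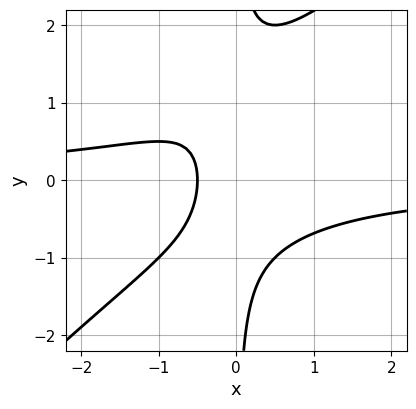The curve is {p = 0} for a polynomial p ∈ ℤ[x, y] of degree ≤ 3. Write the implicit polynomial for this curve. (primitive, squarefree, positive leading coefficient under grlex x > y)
2*x^2*y - 2*x*y^2 + x*y + 2*x + 1

First, degree: a generic line meets the curve in up to 3 points, so deg p = 3.
Then, reading off the gridlines: the curve avoids every integer y-axis point in the box.
Finally, solving for integer coefficients yields p as stated.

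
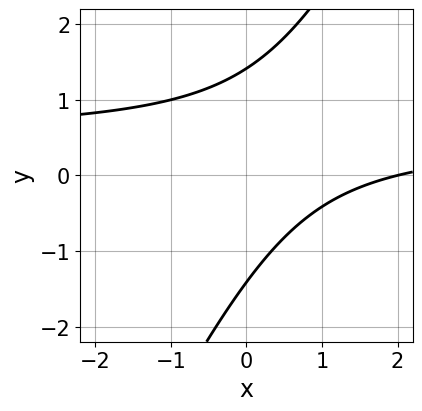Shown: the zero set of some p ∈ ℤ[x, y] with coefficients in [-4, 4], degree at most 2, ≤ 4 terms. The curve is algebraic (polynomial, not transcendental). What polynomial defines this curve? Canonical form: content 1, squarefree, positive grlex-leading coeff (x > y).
The degree is 2 — a generic line meets the curve in up to 2 points.
Observable constraints: one x-axis crossing is at x = 2.
Assembling these constraints gives the stated polynomial.

2*x*y - y^2 - x + 2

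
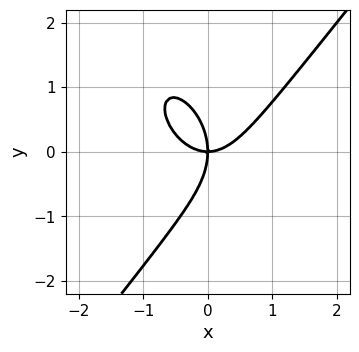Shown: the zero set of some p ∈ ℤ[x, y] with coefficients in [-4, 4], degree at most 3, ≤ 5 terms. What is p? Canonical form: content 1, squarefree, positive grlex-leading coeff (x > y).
2*x^3 - y^3 - 2*x*y

(a) Degree: a generic line meets the curve in up to 3 points, so deg p = 3.
(b) Reading off the gridlines: it crosses the y-axis at the gridline y = 0; it crosses the x-axis at the gridline x = 0.
(c) Fitting integer coefficients to these (and the overall shape) gives p.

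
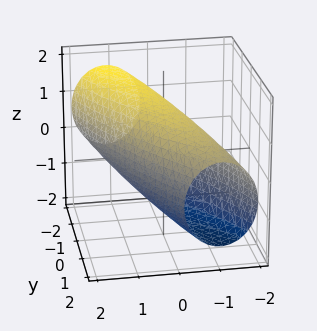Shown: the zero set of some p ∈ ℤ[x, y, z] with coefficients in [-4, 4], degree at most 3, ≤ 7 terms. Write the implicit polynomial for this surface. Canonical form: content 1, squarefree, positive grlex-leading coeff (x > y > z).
1. The degree is 2 — no degree-1 surface has this shape.
2. Against the integer gridlines: the x-axis gridline crossings are at x ∈ {-1, 1}.
3. Assembling these constraints gives the stated polynomial.

3*x^2 + 3*x*y + y^2 + y*z + 2*z^2 - 3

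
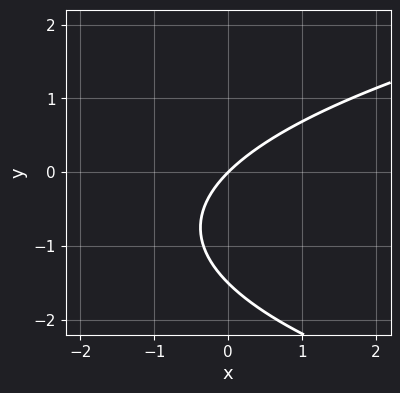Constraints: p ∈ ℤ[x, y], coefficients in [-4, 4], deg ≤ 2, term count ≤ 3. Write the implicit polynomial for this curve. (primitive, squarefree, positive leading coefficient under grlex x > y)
1. The degree is 2 — a generic line meets the curve in up to 2 points.
2. Reading off the gridlines: one x-axis crossing is at x = 0; it crosses the y-axis at the gridline y = 0.
3. Together with the visible shape, these determine p as stated.

2*y^2 - 3*x + 3*y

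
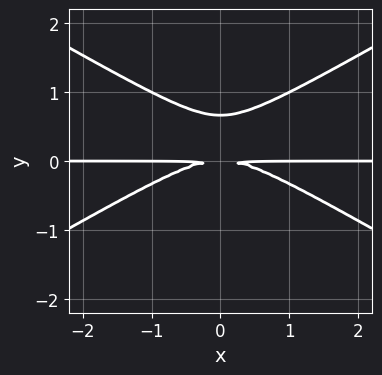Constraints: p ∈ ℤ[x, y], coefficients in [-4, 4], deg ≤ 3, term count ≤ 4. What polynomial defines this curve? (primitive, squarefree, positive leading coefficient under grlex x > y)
x^2*y - 3*y^3 + 2*y^2

First, the degree is 3 — no degree-2 curve has this shape.
Then, symmetries: mirror symmetry x ↦ −x ⇒ only even powers of x.
Next, from the visible intercepts: every point of the x-axis in the box is on the curve.
Finally, together with the visible shape, these determine p as stated.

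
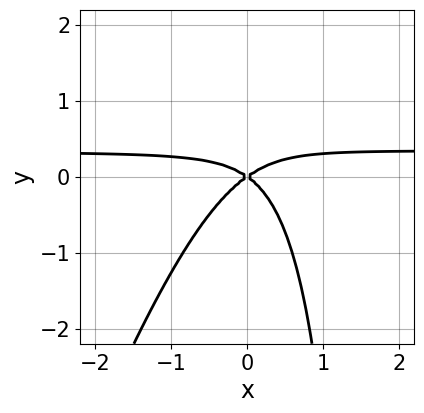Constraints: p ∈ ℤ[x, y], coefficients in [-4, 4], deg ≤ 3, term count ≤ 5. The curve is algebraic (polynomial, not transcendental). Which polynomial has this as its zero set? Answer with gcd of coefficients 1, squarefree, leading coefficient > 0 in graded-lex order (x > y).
deg p = 3.
Checking where it meets the axes: it crosses the y-axis at the gridline y = 0; it crosses the x-axis at the gridline x = 0.
Solving for integer coefficients yields p as stated.

3*x^2*y - x*y^2 - x^2 + 2*y^2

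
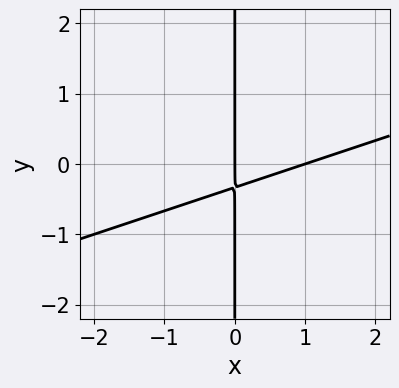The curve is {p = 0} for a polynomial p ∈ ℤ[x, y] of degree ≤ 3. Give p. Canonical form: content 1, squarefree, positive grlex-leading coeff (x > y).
deg p = 2. The shape is more complex than any degree-1 curve.
Checking where it meets the axes: the x-axis gridline crossings are at x ∈ {0, 1}; the visible y-axis segment lies entirely on the curve.
Solving for integer coefficients yields p as stated.

x^2 - 3*x*y - x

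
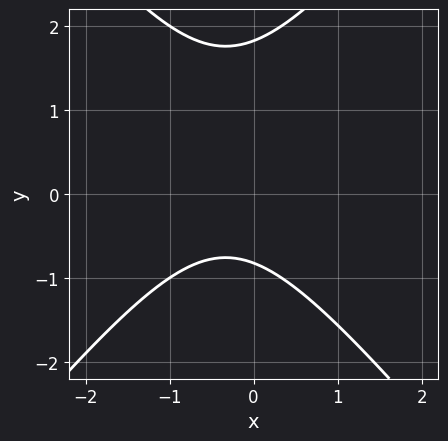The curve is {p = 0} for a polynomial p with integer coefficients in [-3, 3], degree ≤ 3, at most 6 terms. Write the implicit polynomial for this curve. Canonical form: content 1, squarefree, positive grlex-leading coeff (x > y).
(a) The degree is 2 — no degree-1 curve has this shape.
(b) From the axis intercepts and sections: it misses every integer gridline on the x-axis.
(c) These observations pin down the coefficients.

3*x^2 - 2*y^2 + 2*x + 2*y + 3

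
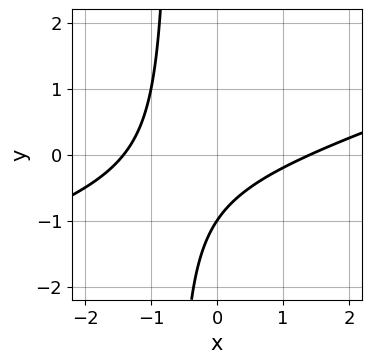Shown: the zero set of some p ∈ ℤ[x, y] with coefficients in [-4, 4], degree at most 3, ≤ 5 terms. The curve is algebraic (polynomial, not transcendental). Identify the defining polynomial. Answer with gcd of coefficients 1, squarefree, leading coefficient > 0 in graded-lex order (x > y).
x^2 - 3*x*y - 2*y - 2

(a) The degree is 2 — a generic line meets the curve in up to 2 points.
(b) From the visible intercepts: one y-axis crossing is at y = -1.
(c) Putting this together gives p.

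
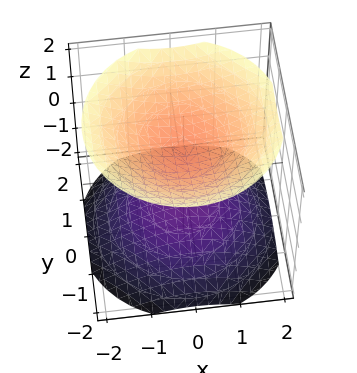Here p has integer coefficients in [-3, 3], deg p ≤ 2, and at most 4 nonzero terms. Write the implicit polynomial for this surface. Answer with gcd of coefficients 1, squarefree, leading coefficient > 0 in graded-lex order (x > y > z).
2*x^2 + 2*y^2 - 3*z^2 + 3

There are 2 components. They look like related sheets of one shape, so recover p as a whole.
Degree: two separate bowl-shaped sheets opening away from each other; a quadric, so deg p = 2.
Symmetries: mirror symmetry z ↦ −z ⇒ only even powers of z; the z-axis is an axis of rotation, so x and y enter only as x² + y².
Against the integer gridlines: the z-axis gridline crossings are at z ∈ {-1, 1}; the surface avoids every integer y-axis point in the box; no x-intercept at any integer in the box.
Assembling these constraints gives the stated polynomial.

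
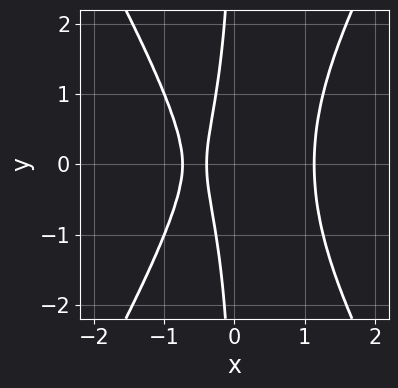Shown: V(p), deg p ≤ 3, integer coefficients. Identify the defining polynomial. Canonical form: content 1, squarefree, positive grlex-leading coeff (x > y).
3*x^3 - x*y^2 - 3*x - 1

First, deg p = 3. The shape is more complex than any degree-2 curve.
Then, symmetries: the y ↦ −y reflection is a symmetry, so y appears only in even powers.
Next, checking where it meets the axes: it misses every integer gridline on the y-axis.
Finally, these observations pin down the coefficients.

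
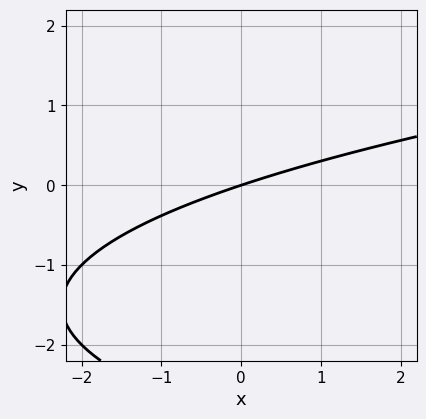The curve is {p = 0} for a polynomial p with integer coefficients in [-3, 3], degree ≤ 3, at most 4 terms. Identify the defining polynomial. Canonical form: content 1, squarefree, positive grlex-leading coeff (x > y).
First, the degree is 2 — no degree-1 curve has this shape.
Then, checking where it meets the axes: one y-axis crossing is at y = 0; it meets the x-axis at x = 0 (among the integer gridlines).
Finally, matching integer coefficients to the picture gives p.

y^2 - x + 3*y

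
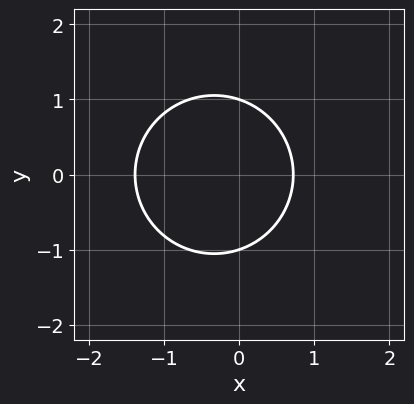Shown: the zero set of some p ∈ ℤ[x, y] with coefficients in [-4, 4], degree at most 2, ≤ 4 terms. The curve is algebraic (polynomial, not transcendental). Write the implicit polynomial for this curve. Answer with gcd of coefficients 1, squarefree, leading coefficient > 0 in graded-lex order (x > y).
(a) deg p = 2. No degree-1 curve has this shape.
(b) Symmetries: it's symmetric under y → −y, forcing even powers of y.
(c) Observable constraints: among the integer gridlines, it crosses the y-axis at y ∈ {-1, 1}.
(d) Matching integer coefficients to the picture gives p.

3*x^2 + 3*y^2 + 2*x - 3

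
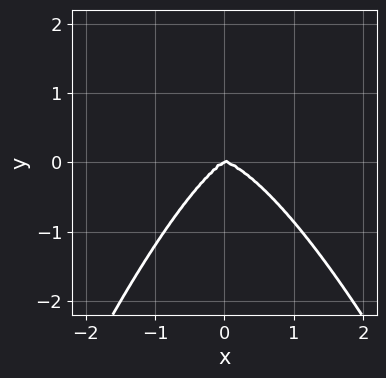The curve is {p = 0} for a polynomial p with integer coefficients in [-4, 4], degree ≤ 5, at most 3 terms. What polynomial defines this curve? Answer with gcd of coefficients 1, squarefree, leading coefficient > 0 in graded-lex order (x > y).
2*x^4 - x*y^2 + 2*y^3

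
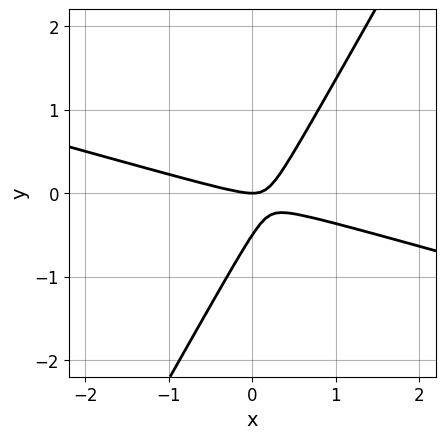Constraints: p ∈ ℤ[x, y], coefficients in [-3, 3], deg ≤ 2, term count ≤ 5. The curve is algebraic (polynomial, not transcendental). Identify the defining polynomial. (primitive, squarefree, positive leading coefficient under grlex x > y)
x^2 + 3*x*y - 2*y^2 - y

(a) Degree: the shape is more complex than any degree-1 curve, so deg p = 2.
(b) From the axis intercepts and sections: it meets the x-axis at x = 0 (among the integer gridlines); one y-axis crossing is at y = 0.
(c) Solving for integer coefficients yields p as stated.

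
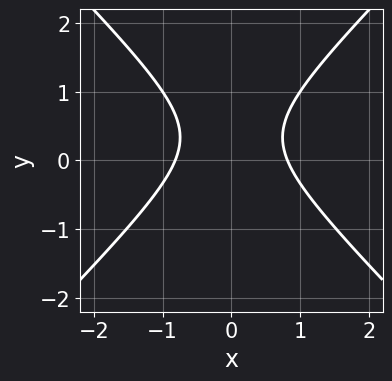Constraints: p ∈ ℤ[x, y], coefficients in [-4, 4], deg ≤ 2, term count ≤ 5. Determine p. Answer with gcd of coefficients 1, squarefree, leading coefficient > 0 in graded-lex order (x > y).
(a) The degree is 2 — the shape is more complex than any degree-1 curve.
(b) Symmetries: mirror symmetry x ↦ −x ⇒ only even powers of x.
(c) From the axis intercepts and sections: no y-intercept at any integer in the box.
(d) The integer polynomial consistent with all of this is the stated p.

3*x^2 - 3*y^2 + 2*y - 2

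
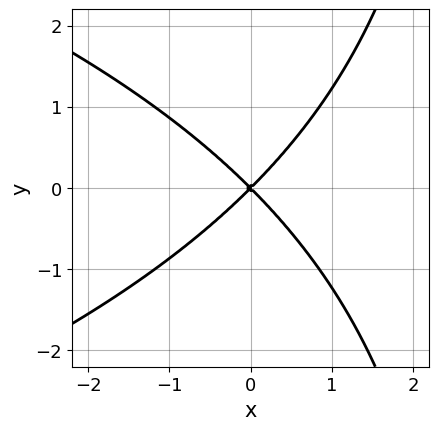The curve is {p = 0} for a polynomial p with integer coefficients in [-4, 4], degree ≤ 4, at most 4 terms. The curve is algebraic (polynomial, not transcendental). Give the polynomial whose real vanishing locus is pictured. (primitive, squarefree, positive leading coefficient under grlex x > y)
(a) The degree is 3 — the shape is more complex than any degree-2 curve.
(b) Symmetries: the y ↦ −y reflection is a symmetry, so y appears only in even powers.
(c) Reading off the gridlines: it crosses the x-axis at the gridline x = 0; it crosses the y-axis at the gridline y = 0.
(d) Fitting integer coefficients to these (and the overall shape) gives p.

x*y^2 + 3*x^2 - 3*y^2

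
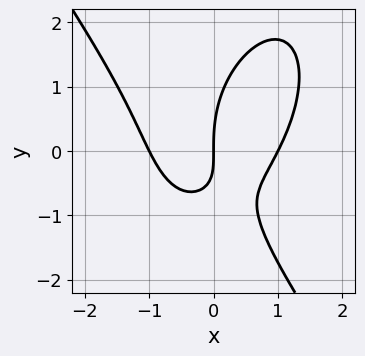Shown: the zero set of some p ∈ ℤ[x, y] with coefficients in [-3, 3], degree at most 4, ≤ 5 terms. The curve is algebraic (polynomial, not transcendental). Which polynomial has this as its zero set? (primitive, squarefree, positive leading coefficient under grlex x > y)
First, degree: a generic line meets the curve in up to 3 points, so deg p = 3.
Then, from the visible intercepts: one y-axis crossing is at y = 0; among the integer gridlines, it crosses the x-axis at x ∈ {-1, 0, 1}.
Finally, putting this together gives p.

3*x^3 + y^3 - 3*x*y - 3*x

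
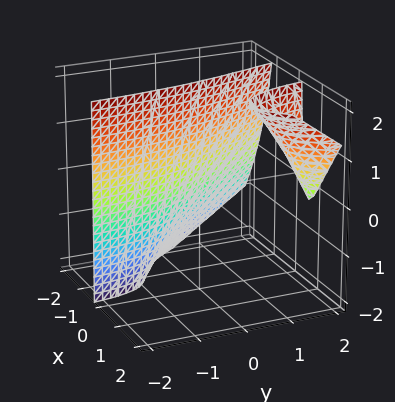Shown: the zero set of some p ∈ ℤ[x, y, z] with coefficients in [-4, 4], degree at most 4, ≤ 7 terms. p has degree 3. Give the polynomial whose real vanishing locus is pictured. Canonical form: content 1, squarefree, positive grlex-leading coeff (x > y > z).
2*x^3 - 2*x^2*z - 3*x*y + 2*x + 2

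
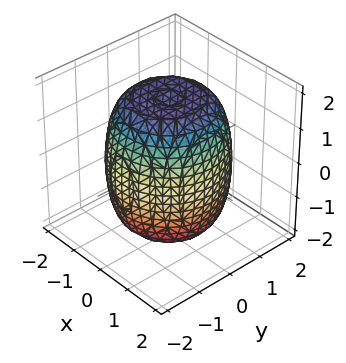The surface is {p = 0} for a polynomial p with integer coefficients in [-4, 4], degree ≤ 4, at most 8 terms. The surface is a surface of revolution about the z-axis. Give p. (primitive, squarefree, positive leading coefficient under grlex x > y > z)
The degree is 4 — a generic line meets the surface in up to 4 points.
Symmetries: the z-axis is an axis of rotation, so x and y enter only as x² + y².
Observable constraints: a circular section at z = 0 has radius between 1 and 2.
Fitting integer coefficients to these (and the overall shape) gives p.

x^4 + 2*x^2*y^2 + y^4 - x^2 - y^2 + z^2 - 3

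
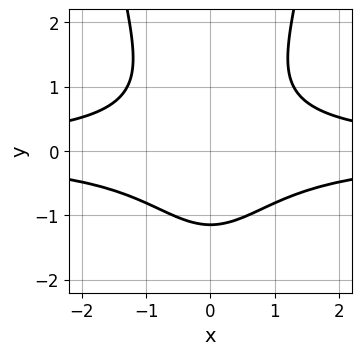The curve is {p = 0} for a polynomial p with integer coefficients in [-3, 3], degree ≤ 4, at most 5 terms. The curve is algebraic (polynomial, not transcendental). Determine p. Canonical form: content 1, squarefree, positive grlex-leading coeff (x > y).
The degree is 4 — no degree-3 curve has this shape.
Symmetries: the x ↦ −x reflection is a symmetry, so x appears only in even powers.
Observable constraints: the curve avoids every integer x-axis point in the box.
Putting this together gives p.

3*x^2*y^2 - 2*y^3 - 3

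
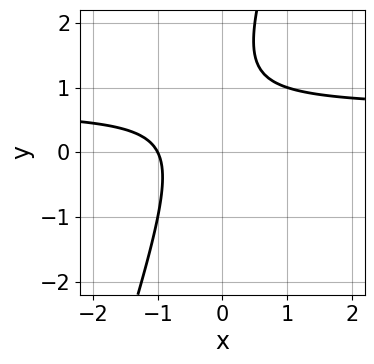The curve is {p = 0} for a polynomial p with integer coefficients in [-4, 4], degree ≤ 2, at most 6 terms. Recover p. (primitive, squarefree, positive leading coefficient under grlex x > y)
(a) The degree is 2 — no degree-1 curve has this shape.
(b) From the visible intercepts: it misses every integer gridline on the y-axis; one x-axis crossing is at x = -1.
(c) Matching integer coefficients to the picture gives p.

3*x*y - y^2 - 2*x + 2*y - 2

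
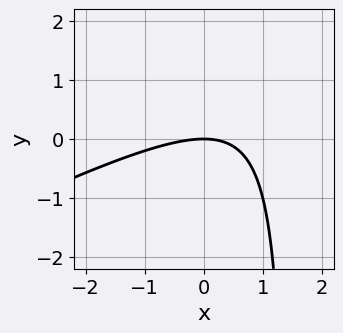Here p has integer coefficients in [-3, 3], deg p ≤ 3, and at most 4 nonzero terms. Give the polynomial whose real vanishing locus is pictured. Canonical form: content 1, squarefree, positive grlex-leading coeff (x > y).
x^2 - 2*x*y + 3*y

First, degree: no degree-1 curve has this shape, so deg p = 2.
Next, from the visible intercepts: it meets the y-axis at y = 0 (among the integer gridlines); one x-axis crossing is at x = 0.
Finally, matching integer coefficients to the picture gives p.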